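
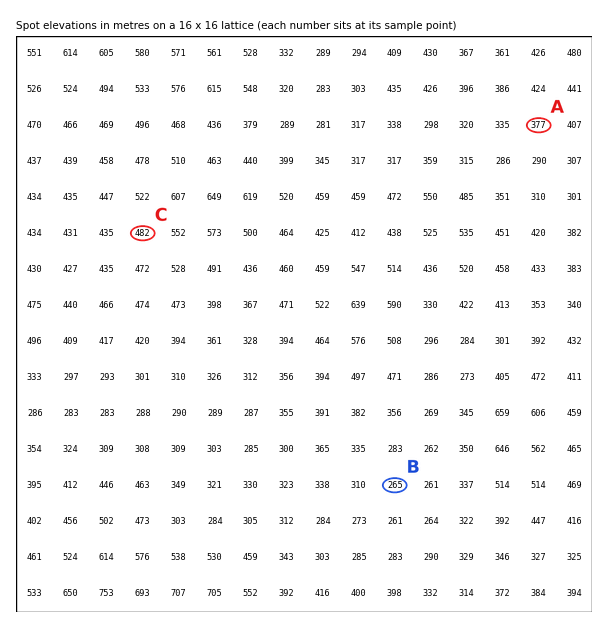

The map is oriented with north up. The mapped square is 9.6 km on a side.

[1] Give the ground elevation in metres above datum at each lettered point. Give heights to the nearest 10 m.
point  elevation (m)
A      380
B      260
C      480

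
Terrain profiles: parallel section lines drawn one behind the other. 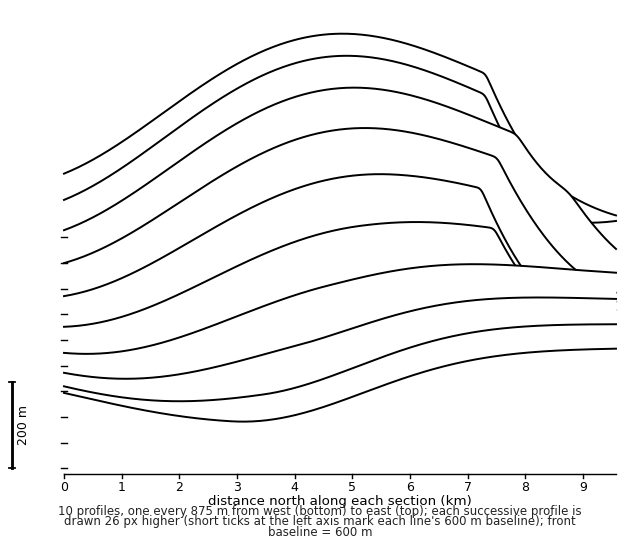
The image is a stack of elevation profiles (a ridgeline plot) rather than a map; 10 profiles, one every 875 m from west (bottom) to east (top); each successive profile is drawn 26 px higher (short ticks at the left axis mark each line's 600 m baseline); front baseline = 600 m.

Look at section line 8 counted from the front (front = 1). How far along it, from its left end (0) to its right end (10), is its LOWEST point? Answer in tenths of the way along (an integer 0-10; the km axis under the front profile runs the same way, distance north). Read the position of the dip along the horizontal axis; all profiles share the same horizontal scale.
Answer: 10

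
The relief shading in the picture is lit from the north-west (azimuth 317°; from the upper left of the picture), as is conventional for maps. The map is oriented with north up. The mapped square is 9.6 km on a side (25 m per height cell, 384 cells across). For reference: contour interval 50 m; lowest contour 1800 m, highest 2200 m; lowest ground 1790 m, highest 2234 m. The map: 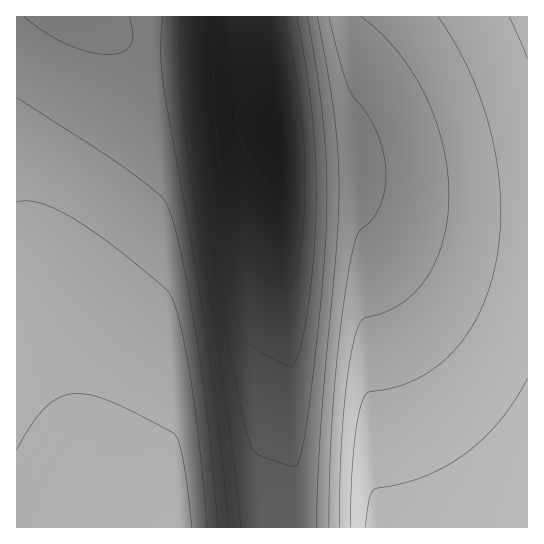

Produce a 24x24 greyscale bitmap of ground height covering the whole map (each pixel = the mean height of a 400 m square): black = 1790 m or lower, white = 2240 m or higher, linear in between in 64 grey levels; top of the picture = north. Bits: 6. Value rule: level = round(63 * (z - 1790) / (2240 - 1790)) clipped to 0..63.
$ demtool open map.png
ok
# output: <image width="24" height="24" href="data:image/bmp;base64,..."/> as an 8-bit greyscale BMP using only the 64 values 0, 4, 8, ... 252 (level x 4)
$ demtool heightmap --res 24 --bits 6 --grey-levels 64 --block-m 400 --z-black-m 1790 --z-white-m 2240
<image width="24" height="24" href="data:image/bmp;base64,Qk12BgAAAAAAADYEAAAoAAAAGAAAABgAAAABAAgAAAAAAEACAAATCwAAEwsAAAABAAAAAAAAAAAAAAEBAQACAgIAAwMDAAQEBAAFBQUABgYGAAcHBwAICAgACQkJAAoKCgALCwsADAwMAA0NDQAODg4ADw8PABAQEAAREREAEhISABMTEwAUFBQAFRUVABYWFgAXFxcAGBgYABkZGQAaGhoAGxsbABwcHAAdHR0AHh4eAB8fHwAgICAAISEhACIiIgAjIyMAJCQkACUlJQAmJiYAJycnACgoKAApKSkAKioqACsrKwAsLCwALS0tAC4uLgAvLy8AMDAwADExMQAyMjIAMzMzADQ0NAA1NTUANjY2ADc3NwA4ODgAOTk5ADo6OgA7OzsAPDw8AD09PQA+Pj4APz8/AEBAQABBQUEAQkJCAENDQwBEREQARUVFAEZGRgBHR0cASEhIAElJSQBKSkoAS0tLAExMTABNTU0ATk5OAE9PTwBQUFAAUVFRAFJSUgBTU1MAVFRUAFVVVQBWVlYAV1dXAFhYWABZWVkAWlpaAFtbWwBcXFwAXV1dAF5eXgBfX18AYGBgAGFhYQBiYmIAY2NjAGRkZABlZWUAZmZmAGdnZwBoaGgAaWlpAGpqagBra2sAbGxsAG1tbQBubm4Ab29vAHBwcABxcXEAcnJyAHNzcwB0dHQAdXV1AHZ2dgB3d3cAeHh4AHl5eQB6enoAe3t7AHx8fAB9fX0Afn5+AH9/fwCAgIAAgYGBAIKCggCDg4MAhISEAIWFhQCGhoYAh4eHAIiIiACJiYkAioqKAIuLiwCMjIwAjY2NAI6OjgCPj48AkJCQAJGRkQCSkpIAk5OTAJSUlACVlZUAlpaWAJeXlwCYmJgAmZmZAJqamgCbm5sAnJycAJ2dnQCenp4An5+fAKCgoAChoaEAoqKiAKOjowCkpKQApaWlAKampgCnp6cAqKioAKmpqQCqqqoAq6urAKysrACtra0Arq6uAK+vrwCwsLAAsbGxALKysgCzs7MAtLS0ALW1tQC2trYAt7e3ALi4uAC5ubkAurq6ALu7uwC8vLwAvb29AL6+vgC/v78AwMDAAMHBwQDCwsIAw8PDAMTExADFxcUAxsbGAMfHxwDIyMgAycnJAMrKygDLy8sAzMzMAM3NzQDOzs4Az8/PANDQ0ADR0dEA0tLSANPT0wDU1NQA1dXVANbW1gDX19cA2NjYANnZ2QDa2toA29vbANzc3ADd3d0A3t7eAN/f3wDg4OAA4eHhAOLi4gDj4+MA5OTkAOXl5QDm5uYA5+fnAOjo6ADp6ekA6urqAOvr6wDs7OwA7e3tAO7u7gDv7+8A8PDwAPHx8QDy8vIA8/PzAPT09AD19fUA9vb2APf39wD4+PgA+fn5APr6+gD7+/sA/Pz8AP39/QD+/v4A////AOjo6Ozs7Ozs3Kh4ZGRoiMDk7Ozs8PD0+Ojo6Ojs7Ozs2KR0YGBkiMDk6Ojs7PDw9Ojo6Ojo6Ojo1KBwXFxgiLzg5OTk6Ozw8Ojo6Ojo6Ojo0JhoWFhchLzY3ODg5Ojs8OTo6Ojo6OjkyJRkVFRYhLjU2Njc4OTo7OTk6Ojo5OTgxIxcUExUgLTQ0NTU2Nzk6OTk5OTk5ODcvIRYSEhQfKzIyMzQ1Njg5ODk5OTk4NzYuHxQREBIdKjAxMTI0NTc4ODg4ODg3NzUsHRIPDhEcKS4vLzEyNDY3Nzg4ODc2NTMpGxANDA8bJywtLi8xMzU3Nzc3NzY1NDInGA4LCg4ZJSorLC4vMjQ2NjY2NjU0MzAlFgwJCAwYJCgpKiwuMTM1NTU1NDQyMS4iEwoHBgsXIycoKSstMDI1NDQ0MzIxLywgEQgFBAoWIiUmKCotLzI1MzMzMjAvLiodDgYEAwkWISQlJyosLzI1MjIxMC8tLCgbDAQCAggVICMlJyksLzI1MTAvLi0sKiYZCgMBAQgVICMlJyksLzI1Ly8tLCsqKSQXCQIBAQgWICMlJyotMDI1Li0sKikoJyIVCAIBAQkXISQmKCotMDM2LCsqKSgnJiEUBwEBAgoYIiUmKSsuMTQ2KikoJyYmJSATBgIBAwwaIyYoKi0vMjU3KCcmJSUlJR8SBgICBA4cJScpKy4xMzY4JyUlJCQlJR8SBwMDBhAeJykrLS8yNDc5JSQjIyQkJR8SCAUFCBMhKSstLzEzNjg6A=="/>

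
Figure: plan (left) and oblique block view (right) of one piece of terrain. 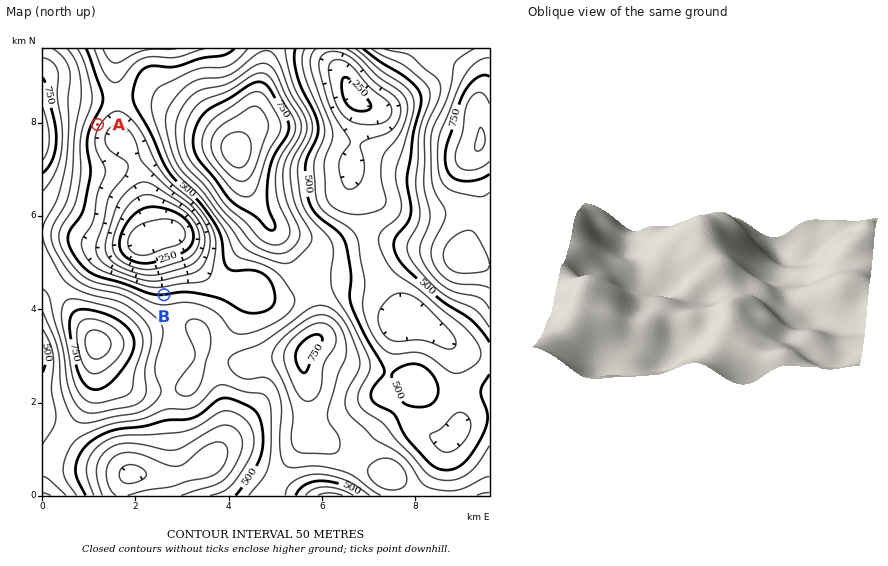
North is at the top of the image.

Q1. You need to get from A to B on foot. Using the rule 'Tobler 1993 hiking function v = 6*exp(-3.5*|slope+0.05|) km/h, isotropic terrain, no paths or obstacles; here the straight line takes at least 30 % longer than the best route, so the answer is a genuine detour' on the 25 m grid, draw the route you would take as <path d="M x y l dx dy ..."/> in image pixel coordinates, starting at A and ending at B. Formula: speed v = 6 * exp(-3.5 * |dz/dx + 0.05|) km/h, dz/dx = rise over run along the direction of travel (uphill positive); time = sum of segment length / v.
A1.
<path d="M97 124l-4 10 0 18 6 12 0 88 3 7 11 10 51 26"/>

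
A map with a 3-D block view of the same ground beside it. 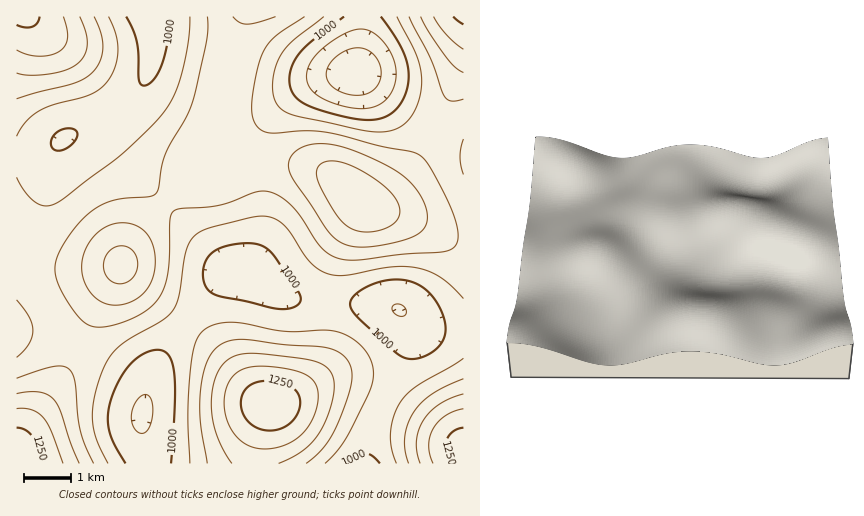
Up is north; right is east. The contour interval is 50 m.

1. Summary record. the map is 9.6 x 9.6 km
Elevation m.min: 860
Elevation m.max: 1290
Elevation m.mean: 1080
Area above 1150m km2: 17.2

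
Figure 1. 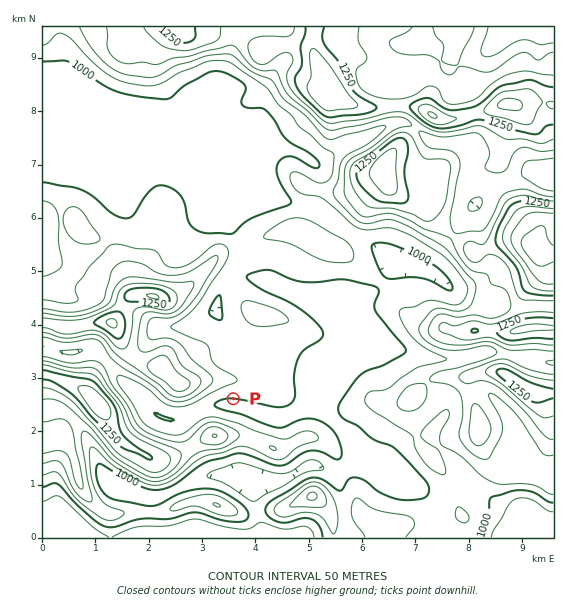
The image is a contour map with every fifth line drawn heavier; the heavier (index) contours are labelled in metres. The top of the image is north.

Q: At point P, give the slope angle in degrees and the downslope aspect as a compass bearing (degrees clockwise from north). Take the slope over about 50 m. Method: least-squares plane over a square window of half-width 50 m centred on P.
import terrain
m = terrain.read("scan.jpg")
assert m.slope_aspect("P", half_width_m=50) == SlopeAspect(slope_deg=7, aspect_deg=184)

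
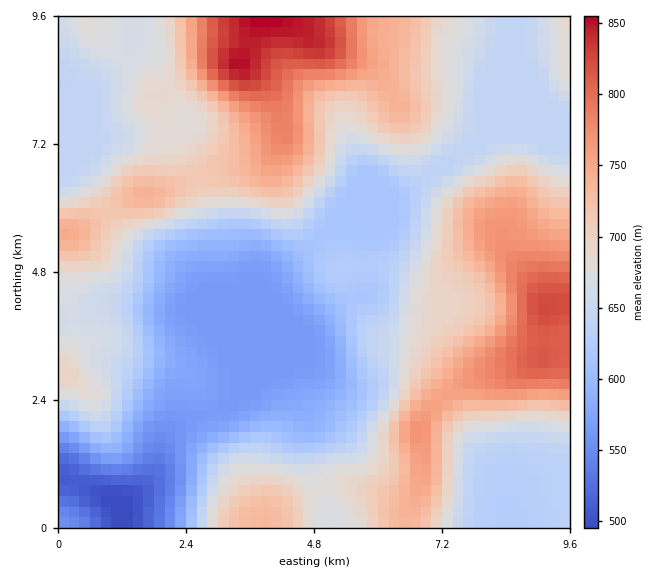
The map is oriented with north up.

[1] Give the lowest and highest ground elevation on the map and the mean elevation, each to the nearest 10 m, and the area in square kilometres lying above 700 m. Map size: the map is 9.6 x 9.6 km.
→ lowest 500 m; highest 860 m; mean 670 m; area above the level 29.4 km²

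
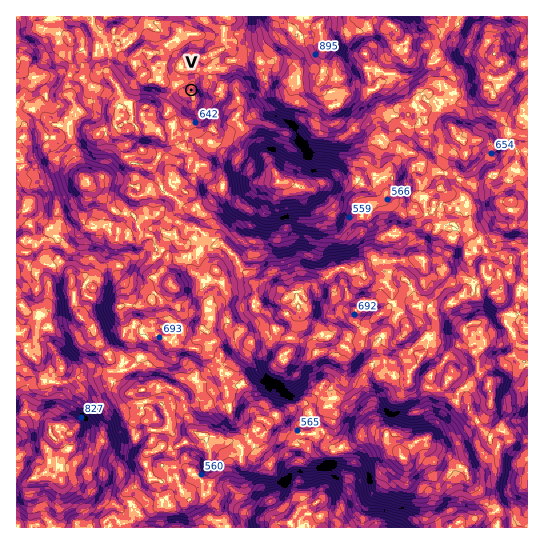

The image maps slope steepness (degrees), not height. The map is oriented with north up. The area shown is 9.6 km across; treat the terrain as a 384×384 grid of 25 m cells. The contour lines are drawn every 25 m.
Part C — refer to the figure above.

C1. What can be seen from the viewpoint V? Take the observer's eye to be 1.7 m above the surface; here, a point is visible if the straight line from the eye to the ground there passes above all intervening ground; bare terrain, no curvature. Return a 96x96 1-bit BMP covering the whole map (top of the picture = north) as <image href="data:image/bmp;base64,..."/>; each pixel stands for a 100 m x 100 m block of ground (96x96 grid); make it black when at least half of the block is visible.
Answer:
<image width="96" height="96" href="data:image/bmp;base64,Qk2+BAAAAAAAAD4AAAAoAAAAYAAAAGAAAAABAAEAAAAAAIAEAAATCwAAEwsAAAIAAAAAAAAA////AAAAAAAAAAAAAAAAAAAAAAAAAAAAAAAAAAAAAAAAAAAAAAAAAAAAAAAAAAAAAAAAAAAAAAAAAAAAAAAAAAAAAAAAAAAAAAAAAAAAAAAAAAAAAAAAAAAAAAAAAAAAAAAAAAAAAAAAAAAAAAAAAAAAAAAAAAAAAAAAAAAAAAAAAAAAAAAAAAAAAAAAAAAAAAAAAAAAAAAAAAAAAAAAAAAAAAAAAAAAAAAAAAAAAAAAAAAAAAAAAAAAAAAAAAAAAAAAAAAAAAAAAAAAAAAAAAAAAAAAAAAAAAAAAAAAAAAAAAAAAAAAAAAAAAAAAAAAAAAAAAAAAAAAAAAAAAAAAAAAAAAAAAAAAAAAAAAAAAAAAAAAAAAAAAAAAAAAAAAAAAAAAAAAAAAAAAAAAAAAAAAAAAAAAAAAAAAAAAAAAAAAAAAAAAAAAAAAAAAAAAAAAAAAAAAAAAAAAAAAAAAAAAAAAAAAAAAAAAAAAAAAAAAAAAAAAAAAAAAAAAAAAAAAAAAAAAAAAAAAAAAAAAAAAAAAAAAAAAAAAAAAAAAAAAAAAAAAAAAAAAAAAAAAAAAAAAAAAAAAAAAAAAAAAAAAAAAAAAAAAAAAAAAAAAAAAAAAAAAAAAAAAAAAAAAAAAAAAAAAAAAAAAAAAAAAAAAAAAAAAAAAAAAAAAAAAAAAAAAAAAAAAAAAAAAAAAAAAAAAAAAAAAAAAAAAAAAAAAAAAAAAAAAAAAAAAAAAAAAAAAAAAAAAAAAAAAAAAAAAAAAAAAAAAAAAACAAAAAAAAAAAAAAAGgAAAAAAAAAAAAQAPgAAAAAAAAAAAAgAAgAAAAAAAAAAAB4AAgAAAAAAAAAAAA4QAAAAAAAAAAAAAA5AAAAAAAAAAAAAAA5YAAAAAAAAAAAAAA44AAAAAAAAAAAAAA94AAAAAAAAAAAAAAf6AAAAAAAAAAAAAAf6AAAAAAAAAAAAAA5IAAAAAAAAAAAAAB4AAAAAAAAAAAAAABoAAAAAAAAAAAAAAB8AAAAAAAAAAAAAAD/AAAAAwAAAAAAAADzAAAABwAAAAAAAAAAAAAAD4AAAAAAAAAAAAAADwAAAAAAAAAAAAAAHgAAAAAAAAAAAAAAHAAAAAAAAAAAAAAAGAAAAAAAAAAAAAAAEAAAAAAAAAAAAAAAMAAAAAABAAAAAAAAMAAAAAADAAAAAAAAMAAAAAAHAAAAAAAAOAAAAAAPQAAAAAAAfgAAAAA/4AAAAAAATwAAAAD/YAAAAAAAHwAAAAPn4AAAAAAAH4AAAAfgwAAAAAAAP4AAAAfhgAAAAAAAP8AAAA/zAAAAAAAAP4AYgB/zgAAAAAAAPAAfwD/jgAAAAAAAMAAfB//jgAAAAAAAIAAfP//zgAAAAAAAIAIPP//zwAAAAAAAIAL/z///wAAAAAAANAB//3//wAAAAAAAPAAf/3//wAAAAAAAOAAP////gAAAAAAAOAAH///7gAAAAAAAOAAD+f/xgAAAAAAAMAAAAX/hgAAAAAAAAAAAAD/gAAAAAAAAAAAAAH/4AAAAAAA="/>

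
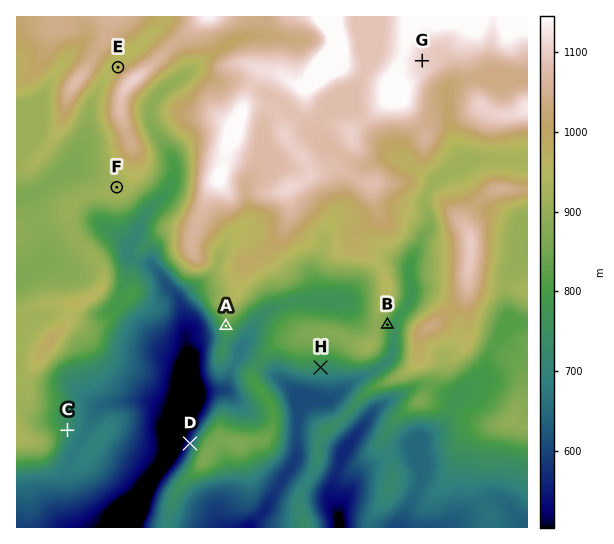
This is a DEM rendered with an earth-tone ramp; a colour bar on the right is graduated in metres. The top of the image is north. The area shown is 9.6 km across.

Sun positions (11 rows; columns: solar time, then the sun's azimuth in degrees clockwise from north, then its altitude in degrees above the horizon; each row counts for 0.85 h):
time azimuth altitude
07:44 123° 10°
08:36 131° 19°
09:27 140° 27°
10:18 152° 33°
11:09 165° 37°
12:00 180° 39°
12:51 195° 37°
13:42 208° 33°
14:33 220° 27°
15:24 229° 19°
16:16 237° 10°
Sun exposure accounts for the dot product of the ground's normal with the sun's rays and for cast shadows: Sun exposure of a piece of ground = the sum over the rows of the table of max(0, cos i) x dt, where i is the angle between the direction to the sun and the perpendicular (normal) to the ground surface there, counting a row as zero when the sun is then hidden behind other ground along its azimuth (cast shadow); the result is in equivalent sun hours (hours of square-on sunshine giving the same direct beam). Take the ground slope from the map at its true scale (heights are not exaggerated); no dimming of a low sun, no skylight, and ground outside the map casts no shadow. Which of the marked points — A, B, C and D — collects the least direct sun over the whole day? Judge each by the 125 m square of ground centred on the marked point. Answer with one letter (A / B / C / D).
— D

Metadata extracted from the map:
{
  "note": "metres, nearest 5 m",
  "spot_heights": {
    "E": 960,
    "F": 915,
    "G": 1105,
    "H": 735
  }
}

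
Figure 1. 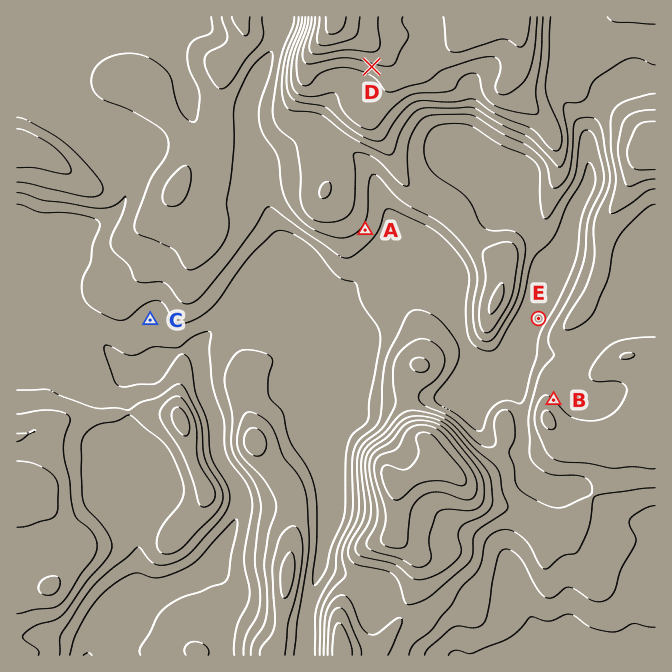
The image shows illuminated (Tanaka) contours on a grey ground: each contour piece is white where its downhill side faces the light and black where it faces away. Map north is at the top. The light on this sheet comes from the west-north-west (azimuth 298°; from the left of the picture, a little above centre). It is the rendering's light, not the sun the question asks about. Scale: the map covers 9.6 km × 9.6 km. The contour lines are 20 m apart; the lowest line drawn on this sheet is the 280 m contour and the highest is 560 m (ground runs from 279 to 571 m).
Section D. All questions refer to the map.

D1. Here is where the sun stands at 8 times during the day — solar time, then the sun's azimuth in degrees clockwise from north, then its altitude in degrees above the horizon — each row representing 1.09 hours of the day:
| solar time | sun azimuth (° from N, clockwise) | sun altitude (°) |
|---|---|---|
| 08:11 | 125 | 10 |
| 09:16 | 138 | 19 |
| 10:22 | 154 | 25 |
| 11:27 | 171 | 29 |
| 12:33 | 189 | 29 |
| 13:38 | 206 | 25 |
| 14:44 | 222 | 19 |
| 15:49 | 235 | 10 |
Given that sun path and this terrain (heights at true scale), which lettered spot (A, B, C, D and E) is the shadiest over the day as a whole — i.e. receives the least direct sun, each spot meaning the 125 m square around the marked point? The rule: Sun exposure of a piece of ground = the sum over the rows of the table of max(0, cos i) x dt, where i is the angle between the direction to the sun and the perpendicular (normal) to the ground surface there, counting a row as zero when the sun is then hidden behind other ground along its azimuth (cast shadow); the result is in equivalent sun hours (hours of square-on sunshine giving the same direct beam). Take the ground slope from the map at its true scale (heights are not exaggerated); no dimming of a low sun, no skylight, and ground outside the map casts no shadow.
B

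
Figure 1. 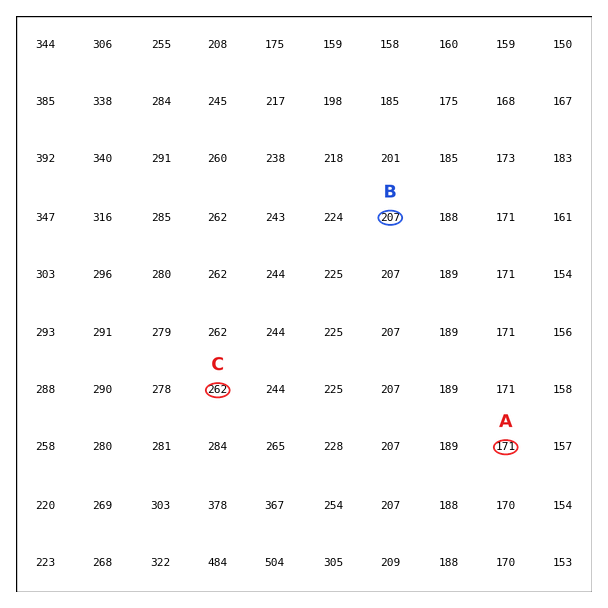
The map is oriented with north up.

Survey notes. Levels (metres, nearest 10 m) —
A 170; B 210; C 260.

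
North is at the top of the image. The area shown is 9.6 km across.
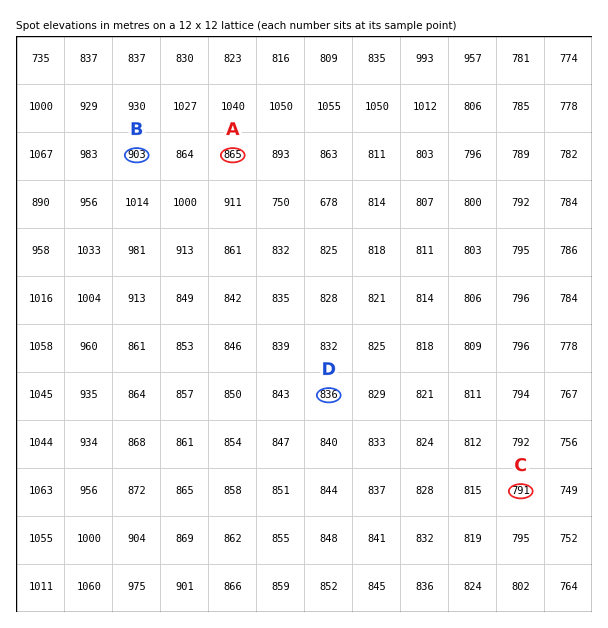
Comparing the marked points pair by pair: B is above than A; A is above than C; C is below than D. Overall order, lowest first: C D A B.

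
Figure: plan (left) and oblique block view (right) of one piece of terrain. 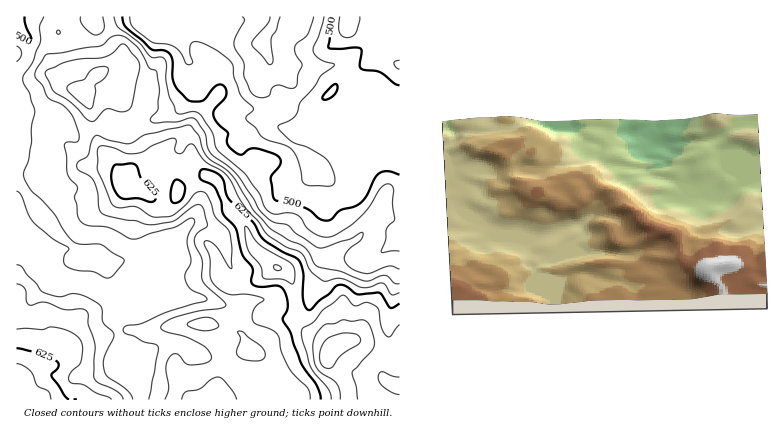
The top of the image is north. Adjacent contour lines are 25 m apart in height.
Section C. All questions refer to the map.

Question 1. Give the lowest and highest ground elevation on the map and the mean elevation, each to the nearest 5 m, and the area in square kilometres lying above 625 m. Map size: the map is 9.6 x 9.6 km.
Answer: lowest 420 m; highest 725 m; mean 555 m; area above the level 10.9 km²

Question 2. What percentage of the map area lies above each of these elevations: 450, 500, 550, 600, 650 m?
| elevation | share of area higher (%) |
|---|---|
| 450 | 97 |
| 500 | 78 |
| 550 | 49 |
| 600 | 23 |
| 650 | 7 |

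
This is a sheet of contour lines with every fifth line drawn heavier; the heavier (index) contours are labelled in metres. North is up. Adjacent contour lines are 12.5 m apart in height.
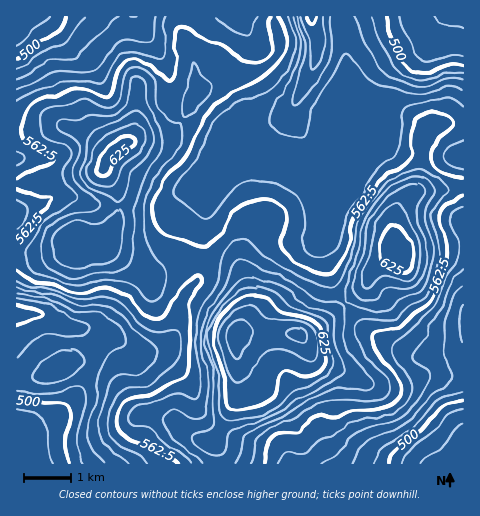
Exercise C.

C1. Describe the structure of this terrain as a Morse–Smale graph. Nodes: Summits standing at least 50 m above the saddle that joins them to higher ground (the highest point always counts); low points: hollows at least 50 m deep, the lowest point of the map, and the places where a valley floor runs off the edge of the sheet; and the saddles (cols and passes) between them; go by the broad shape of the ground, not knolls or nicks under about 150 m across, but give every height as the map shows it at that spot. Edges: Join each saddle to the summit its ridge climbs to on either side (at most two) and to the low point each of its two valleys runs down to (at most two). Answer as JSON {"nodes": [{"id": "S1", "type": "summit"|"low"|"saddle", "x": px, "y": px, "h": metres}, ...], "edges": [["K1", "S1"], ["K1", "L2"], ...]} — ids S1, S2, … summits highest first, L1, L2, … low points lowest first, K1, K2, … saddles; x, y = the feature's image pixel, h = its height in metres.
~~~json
{"nodes": [
{"id": "S1", "type": "summit", "x": 237, "y": 334, "h": 654},
{"id": "S2", "type": "summit", "x": 113, "y": 151, "h": 629},
{"id": "L1", "type": "low", "x": 463, "y": 440, "h": 470},
{"id": "L2", "type": "low", "x": 455, "y": 17, "h": 473},
{"id": "L3", "type": "low", "x": 18, "y": 17, "h": 477},
{"id": "L4", "type": "low", "x": 17, "y": 463, "h": 478},
{"id": "K1", "type": "saddle", "x": 201, "y": 259, "h": 565},
{"id": "K2", "type": "saddle", "x": 274, "y": 17, "h": 563}],
"edges": [["K1", "S1"], ["K1", "S2"], ["K1", "L2"], ["K1", "L4"], ["K2", "S1"], ["K2", "L2"], ["K2", "L3"]]}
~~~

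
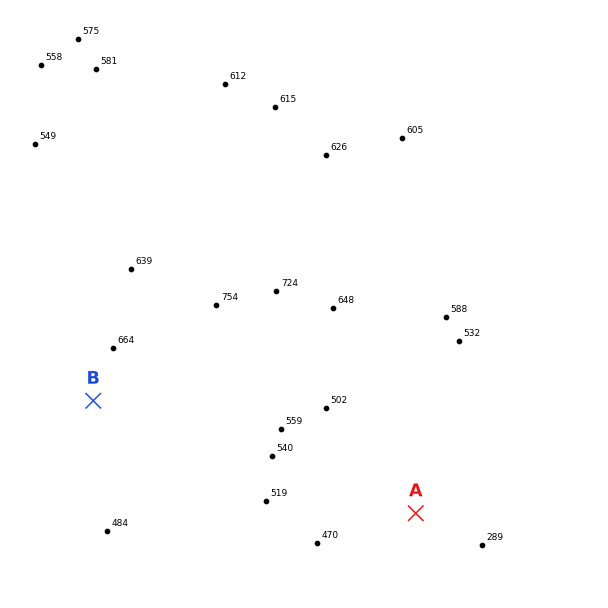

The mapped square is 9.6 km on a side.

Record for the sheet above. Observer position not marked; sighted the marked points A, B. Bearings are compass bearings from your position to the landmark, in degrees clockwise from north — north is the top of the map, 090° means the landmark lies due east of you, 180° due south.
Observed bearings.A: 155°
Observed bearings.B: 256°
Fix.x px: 335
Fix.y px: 340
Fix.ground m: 620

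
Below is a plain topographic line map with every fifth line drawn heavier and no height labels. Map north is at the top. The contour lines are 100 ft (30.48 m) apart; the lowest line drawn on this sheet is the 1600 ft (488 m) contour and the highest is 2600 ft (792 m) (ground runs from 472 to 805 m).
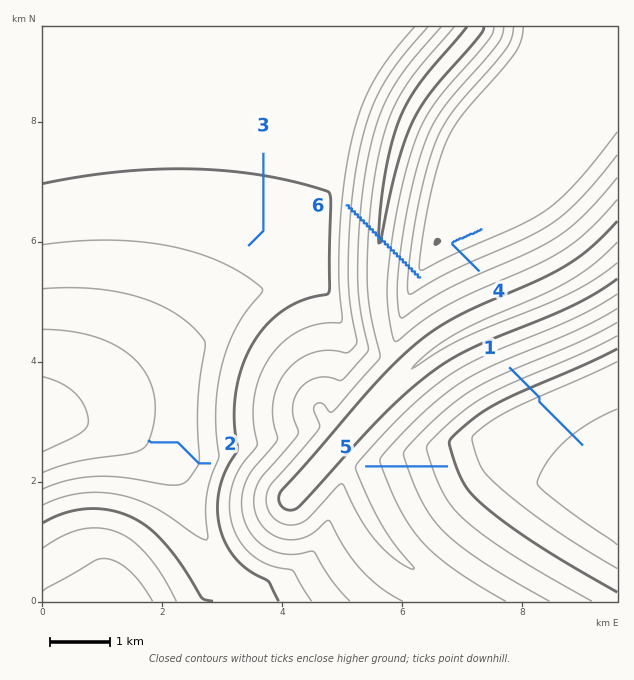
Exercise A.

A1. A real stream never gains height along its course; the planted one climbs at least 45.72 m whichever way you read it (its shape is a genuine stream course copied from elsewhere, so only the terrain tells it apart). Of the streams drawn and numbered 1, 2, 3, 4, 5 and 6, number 6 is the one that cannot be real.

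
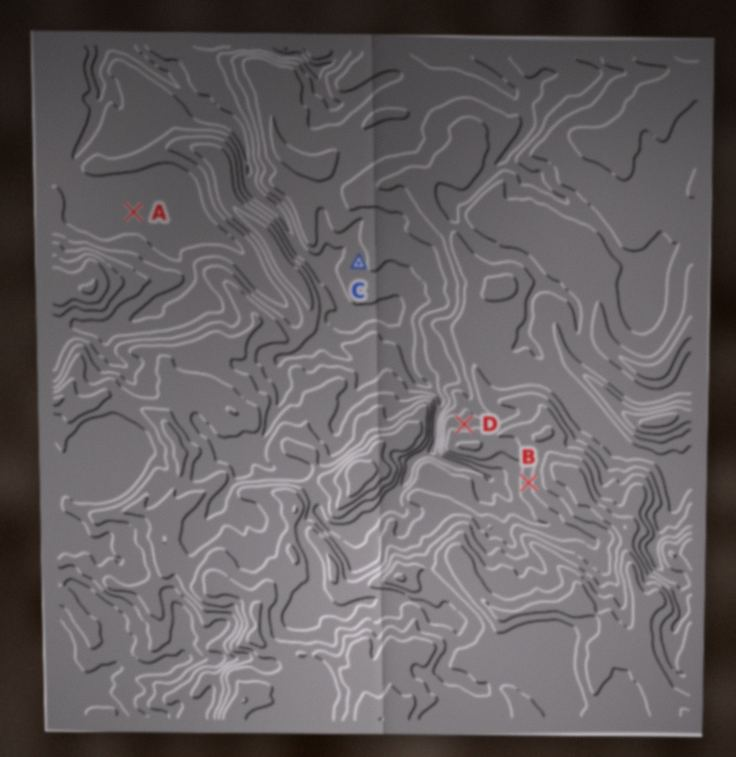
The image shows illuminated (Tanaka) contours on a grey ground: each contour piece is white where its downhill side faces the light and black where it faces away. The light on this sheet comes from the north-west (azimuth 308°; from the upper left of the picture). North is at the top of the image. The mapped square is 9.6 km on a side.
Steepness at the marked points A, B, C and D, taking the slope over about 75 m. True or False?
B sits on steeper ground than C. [True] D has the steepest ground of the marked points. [False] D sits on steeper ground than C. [True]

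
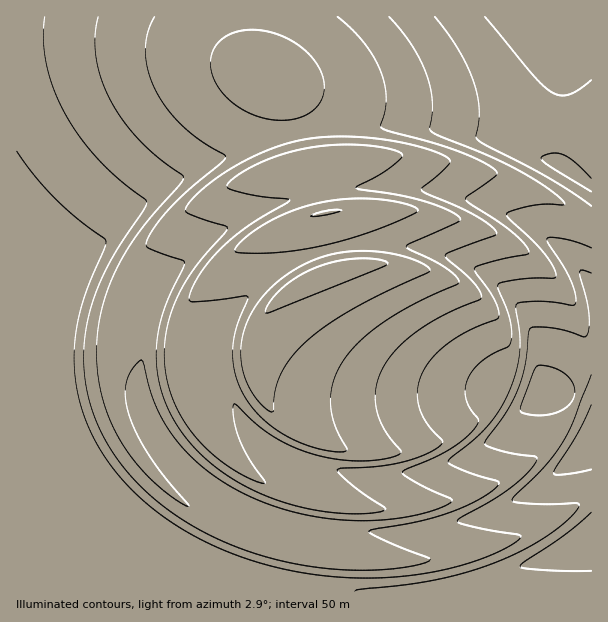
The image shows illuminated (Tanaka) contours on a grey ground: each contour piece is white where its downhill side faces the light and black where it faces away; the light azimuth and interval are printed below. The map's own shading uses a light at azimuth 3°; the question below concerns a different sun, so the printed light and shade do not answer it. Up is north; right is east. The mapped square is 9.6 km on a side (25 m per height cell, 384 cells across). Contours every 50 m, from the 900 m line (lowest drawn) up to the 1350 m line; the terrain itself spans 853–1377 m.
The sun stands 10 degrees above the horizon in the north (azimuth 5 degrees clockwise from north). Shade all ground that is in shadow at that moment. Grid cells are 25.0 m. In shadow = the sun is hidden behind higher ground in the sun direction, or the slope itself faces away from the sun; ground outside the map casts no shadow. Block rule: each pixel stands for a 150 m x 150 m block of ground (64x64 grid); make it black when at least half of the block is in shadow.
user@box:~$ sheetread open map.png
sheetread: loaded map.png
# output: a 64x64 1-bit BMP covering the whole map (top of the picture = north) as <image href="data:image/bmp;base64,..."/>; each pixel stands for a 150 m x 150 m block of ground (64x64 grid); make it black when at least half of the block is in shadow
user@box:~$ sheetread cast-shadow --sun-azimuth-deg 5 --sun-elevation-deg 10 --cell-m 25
<image width="64" height="64" href="data:image/bmp;base64,Qk0+AgAAAAAAAD4AAAAoAAAAQAAAAEAAAAABAAEAAAAAAAACAAATCwAAEwsAAAIAAAAAAAAA////AAAAAAAAAAAf///gAAAAAP////wAAAAD/////wAAAA//gAB/wAAAP/gAAAfwAAB/wB/AAPwAAP4D//4APgAD+B///8APAAfgf///+AMAB8D/wAH+AAAPg/wAAB8AAB4H8AAAB8AAPA/AP/AB4AA4HwH//wBwADAeB///wBgAYDwP8AfgCABgeB+AAPAAAABwPgAAOAAAAGA8AAAMAAAAQHAAAAYAAADAYAAAAgAAAABgAAAAAAAAAEAAAAAAAAAAAAAAAAAAAAAAAAAAAAAAAAAAAAAAAAAAAAAAAAAAAAAAAAAAAAAAAAAAAAAAAAAAAAAAAAAAAAAAAAAAAAAAAAAAAAAAAAAAAAAAAAAAAAAAAAAAAAAAAAAAAAAAAAAAAAAAAAAAAAAAAAAAAAAAAAAAAAAAAAAAAAAAAAAAAAAAAAAAAAAAAAAAAAAAAAAAAAAAAAAAAAAAAAAAAAAAAAAAAAAAAAAAAAAAAAAAAAAAAAAAAAAAAAAAAAAAAAAAAAAAAAAAAAAAAAAAAAAAAAAAAAAAAAAAAAAAAAAAAAAAAAAAAAAAAAAAAAAAAAAAAAAAAAAAAAAAAAAAAAAAAAAAAAAAAAAAAAAAAAAAAAAAAAAAAAAAAAAAAAAAAAAAAAAAAAAAAAAAAAAAAAAAAAAAAAAAAAAAAAAAAAAAAAAAAAAAAA=="/>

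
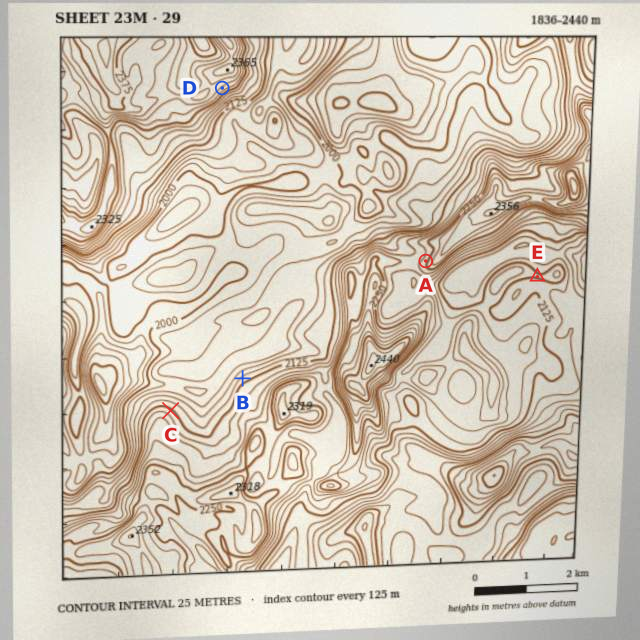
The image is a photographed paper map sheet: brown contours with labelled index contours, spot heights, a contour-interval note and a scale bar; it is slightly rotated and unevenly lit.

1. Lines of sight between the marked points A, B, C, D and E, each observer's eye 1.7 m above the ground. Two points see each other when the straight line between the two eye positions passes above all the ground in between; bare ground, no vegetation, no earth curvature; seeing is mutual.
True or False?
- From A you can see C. False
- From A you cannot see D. False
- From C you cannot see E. True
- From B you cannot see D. False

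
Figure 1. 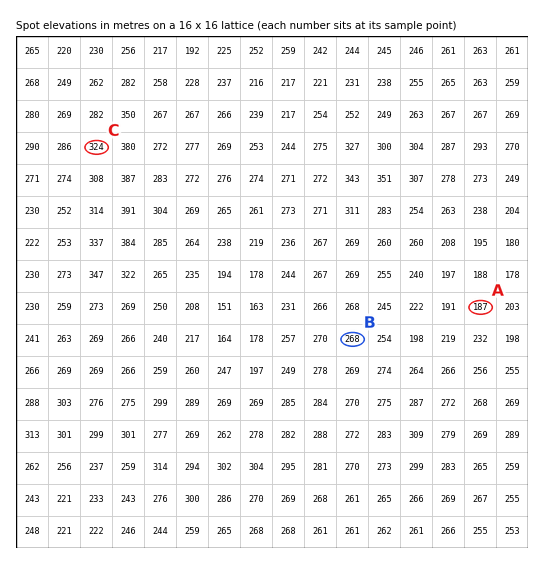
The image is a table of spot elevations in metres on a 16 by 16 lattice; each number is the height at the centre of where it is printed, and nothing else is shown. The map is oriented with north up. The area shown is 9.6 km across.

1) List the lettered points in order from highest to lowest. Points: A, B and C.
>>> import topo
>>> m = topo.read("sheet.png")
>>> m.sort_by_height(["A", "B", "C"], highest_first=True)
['C', 'B', 'A']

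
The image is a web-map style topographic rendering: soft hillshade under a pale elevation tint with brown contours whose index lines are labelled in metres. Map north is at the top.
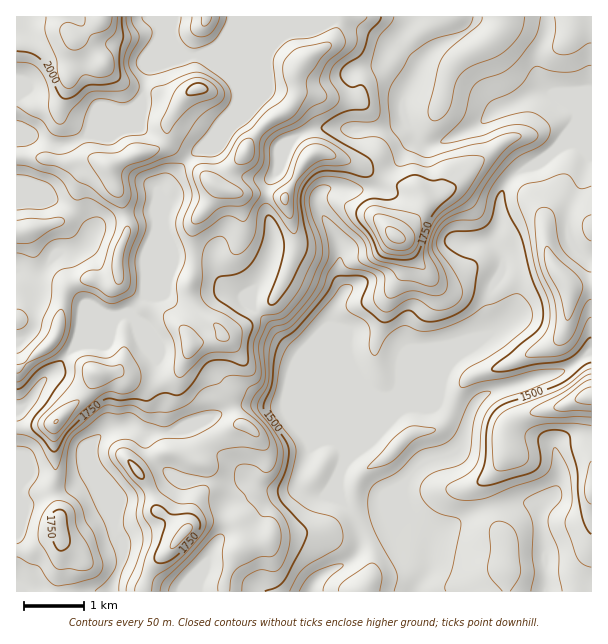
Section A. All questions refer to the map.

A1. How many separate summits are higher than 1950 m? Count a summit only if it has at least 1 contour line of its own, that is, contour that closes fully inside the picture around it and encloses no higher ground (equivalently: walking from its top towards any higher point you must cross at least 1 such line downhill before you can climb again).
4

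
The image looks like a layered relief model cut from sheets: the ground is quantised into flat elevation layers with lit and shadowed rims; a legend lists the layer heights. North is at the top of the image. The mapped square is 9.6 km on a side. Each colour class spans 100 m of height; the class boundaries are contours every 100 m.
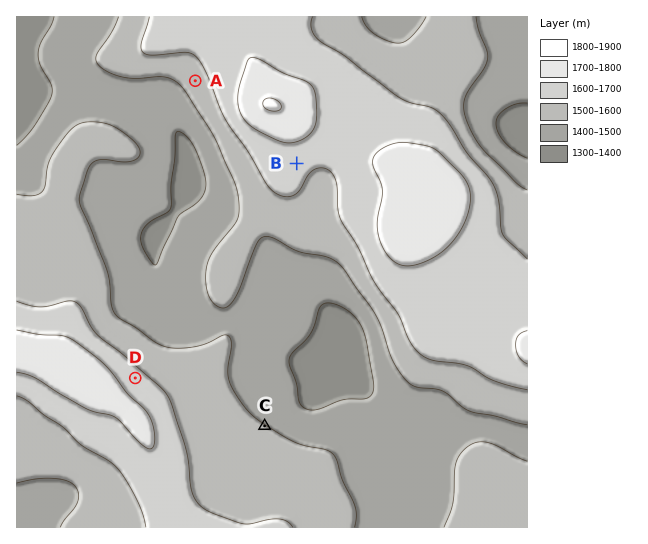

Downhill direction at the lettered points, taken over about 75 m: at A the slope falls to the SW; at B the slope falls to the SE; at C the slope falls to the NE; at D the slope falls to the NE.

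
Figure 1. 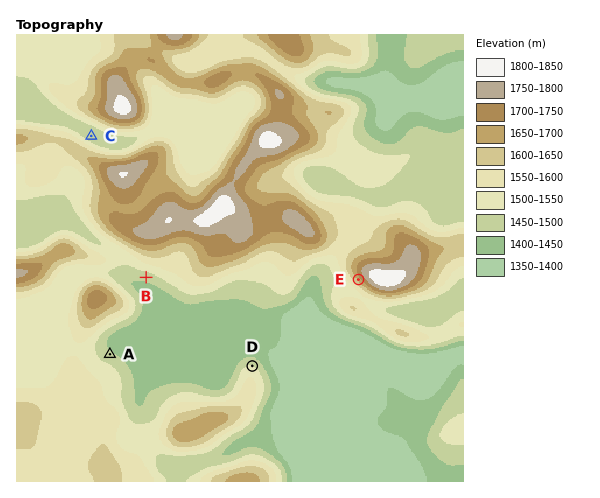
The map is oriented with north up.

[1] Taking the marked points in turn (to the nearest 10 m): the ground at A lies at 1460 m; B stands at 1470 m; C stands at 1470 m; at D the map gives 1500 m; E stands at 1670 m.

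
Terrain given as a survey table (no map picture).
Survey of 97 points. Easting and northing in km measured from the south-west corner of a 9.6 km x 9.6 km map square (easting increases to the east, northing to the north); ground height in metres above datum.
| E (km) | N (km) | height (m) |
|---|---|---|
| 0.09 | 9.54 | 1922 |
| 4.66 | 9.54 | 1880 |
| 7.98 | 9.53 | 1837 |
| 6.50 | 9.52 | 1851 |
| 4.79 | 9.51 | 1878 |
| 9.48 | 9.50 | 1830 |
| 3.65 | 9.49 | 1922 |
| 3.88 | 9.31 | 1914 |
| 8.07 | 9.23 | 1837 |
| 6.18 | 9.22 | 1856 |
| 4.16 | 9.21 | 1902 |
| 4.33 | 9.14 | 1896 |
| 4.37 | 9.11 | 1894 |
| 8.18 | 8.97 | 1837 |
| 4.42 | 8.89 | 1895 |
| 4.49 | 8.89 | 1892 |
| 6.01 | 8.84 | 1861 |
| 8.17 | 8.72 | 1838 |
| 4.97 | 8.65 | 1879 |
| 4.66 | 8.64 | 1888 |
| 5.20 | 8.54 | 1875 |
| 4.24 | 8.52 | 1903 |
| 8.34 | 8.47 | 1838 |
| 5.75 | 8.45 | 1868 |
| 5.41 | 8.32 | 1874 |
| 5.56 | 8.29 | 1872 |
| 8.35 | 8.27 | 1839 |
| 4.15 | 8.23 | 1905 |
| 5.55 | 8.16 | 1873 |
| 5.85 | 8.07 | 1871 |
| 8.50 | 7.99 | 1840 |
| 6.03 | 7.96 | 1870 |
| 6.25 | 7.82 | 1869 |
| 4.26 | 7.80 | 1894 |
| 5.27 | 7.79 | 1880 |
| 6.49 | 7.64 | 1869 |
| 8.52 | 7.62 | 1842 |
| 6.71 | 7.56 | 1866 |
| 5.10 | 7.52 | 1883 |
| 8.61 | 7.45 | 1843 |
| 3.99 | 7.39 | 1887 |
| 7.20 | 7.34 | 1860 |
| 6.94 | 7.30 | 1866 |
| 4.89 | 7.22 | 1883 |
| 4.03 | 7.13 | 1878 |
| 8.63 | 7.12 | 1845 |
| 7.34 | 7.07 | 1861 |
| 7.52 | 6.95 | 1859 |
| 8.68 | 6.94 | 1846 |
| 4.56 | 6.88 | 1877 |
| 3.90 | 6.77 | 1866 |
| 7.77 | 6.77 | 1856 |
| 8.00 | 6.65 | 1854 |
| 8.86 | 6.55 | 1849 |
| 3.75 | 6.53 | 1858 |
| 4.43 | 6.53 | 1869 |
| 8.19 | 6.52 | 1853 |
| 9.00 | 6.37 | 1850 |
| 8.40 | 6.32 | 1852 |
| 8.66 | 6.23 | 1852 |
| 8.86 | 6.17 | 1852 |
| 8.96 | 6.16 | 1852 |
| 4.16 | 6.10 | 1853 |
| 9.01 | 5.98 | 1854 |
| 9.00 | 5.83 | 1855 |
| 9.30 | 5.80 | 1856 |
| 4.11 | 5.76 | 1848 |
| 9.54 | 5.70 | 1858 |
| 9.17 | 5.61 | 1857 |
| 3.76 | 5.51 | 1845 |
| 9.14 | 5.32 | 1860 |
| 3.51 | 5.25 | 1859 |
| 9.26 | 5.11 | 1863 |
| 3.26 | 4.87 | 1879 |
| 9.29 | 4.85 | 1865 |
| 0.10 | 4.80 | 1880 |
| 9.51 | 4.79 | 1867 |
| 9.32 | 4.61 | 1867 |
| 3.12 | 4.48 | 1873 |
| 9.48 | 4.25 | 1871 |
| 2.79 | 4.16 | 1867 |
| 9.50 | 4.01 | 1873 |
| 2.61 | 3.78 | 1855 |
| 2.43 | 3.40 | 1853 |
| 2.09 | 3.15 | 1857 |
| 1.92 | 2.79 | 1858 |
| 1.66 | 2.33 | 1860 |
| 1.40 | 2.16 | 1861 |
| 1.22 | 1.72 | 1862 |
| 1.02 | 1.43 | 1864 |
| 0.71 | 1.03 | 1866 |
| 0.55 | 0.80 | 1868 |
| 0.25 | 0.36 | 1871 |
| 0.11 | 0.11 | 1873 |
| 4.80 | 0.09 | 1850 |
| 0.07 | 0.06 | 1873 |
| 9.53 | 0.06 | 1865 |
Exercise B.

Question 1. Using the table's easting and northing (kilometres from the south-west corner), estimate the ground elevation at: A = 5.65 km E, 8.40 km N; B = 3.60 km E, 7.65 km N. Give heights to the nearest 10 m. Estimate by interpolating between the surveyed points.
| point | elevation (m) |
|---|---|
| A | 1870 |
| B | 1910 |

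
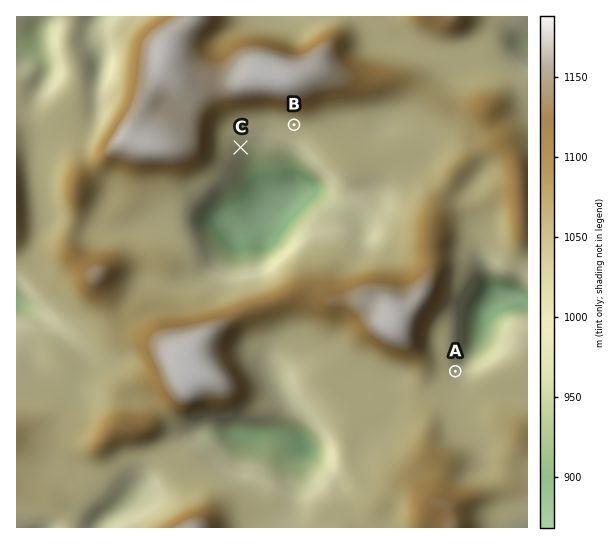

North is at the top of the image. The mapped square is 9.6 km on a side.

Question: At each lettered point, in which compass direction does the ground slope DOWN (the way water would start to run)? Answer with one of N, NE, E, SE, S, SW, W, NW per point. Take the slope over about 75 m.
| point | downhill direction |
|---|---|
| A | NE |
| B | S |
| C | SE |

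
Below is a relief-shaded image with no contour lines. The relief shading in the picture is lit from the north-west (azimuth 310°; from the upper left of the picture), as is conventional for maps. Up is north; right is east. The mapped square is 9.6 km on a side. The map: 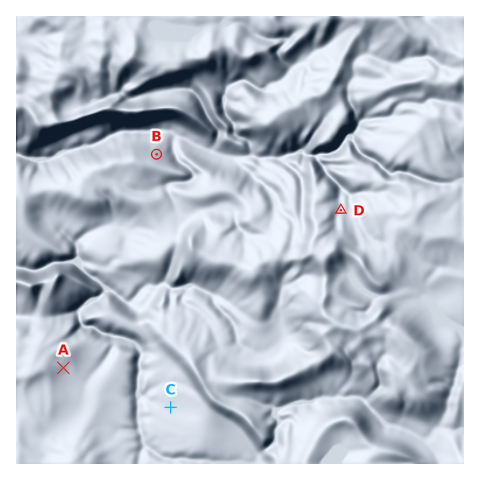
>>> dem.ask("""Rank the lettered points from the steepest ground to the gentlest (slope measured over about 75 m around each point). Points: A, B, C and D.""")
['B', 'D', 'A', 'C']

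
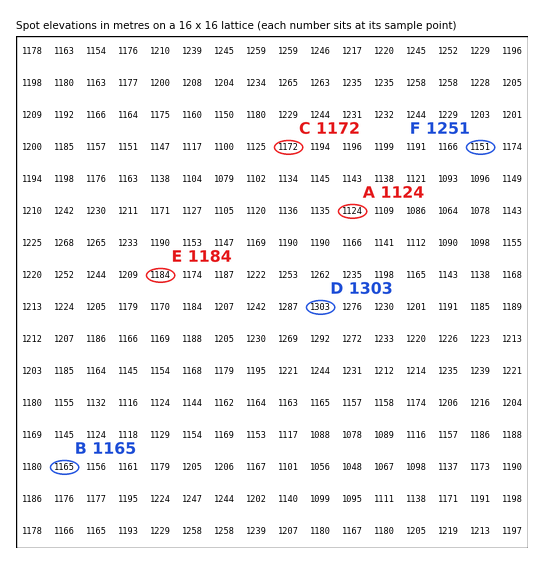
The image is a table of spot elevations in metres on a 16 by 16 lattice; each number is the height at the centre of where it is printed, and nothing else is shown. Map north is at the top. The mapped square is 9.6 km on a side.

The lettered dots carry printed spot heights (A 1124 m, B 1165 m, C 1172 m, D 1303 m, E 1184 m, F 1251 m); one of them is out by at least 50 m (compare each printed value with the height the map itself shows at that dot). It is F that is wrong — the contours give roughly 1151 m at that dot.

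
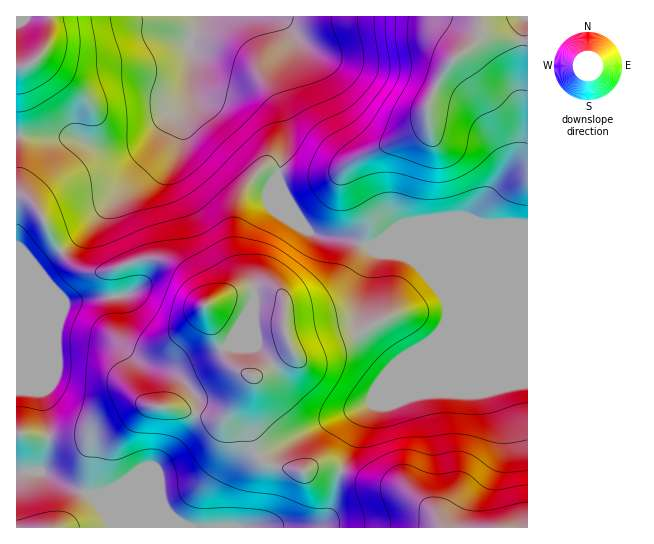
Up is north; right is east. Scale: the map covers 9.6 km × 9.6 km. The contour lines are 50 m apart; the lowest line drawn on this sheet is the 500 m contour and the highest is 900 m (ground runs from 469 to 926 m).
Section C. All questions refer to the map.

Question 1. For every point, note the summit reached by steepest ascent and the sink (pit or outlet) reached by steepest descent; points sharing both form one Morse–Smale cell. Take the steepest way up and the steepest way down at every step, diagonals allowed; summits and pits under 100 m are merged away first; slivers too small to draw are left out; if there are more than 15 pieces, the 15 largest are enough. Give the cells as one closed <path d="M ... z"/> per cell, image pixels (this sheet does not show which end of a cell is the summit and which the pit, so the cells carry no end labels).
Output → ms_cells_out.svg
<path d="M267 16l-68 1-8 22 1 32-3 24-5 11-11 12-17 35-20 24-63 66-34 25-23 10 0 96 11 11 16 9 5 28 0 25-4 18-4 6 27 16 23 8 19 23 2 10 195-1 16-4 9-12 9-40 24-57 9-12 7-16 24-24-13 3-20-20-12-20 2-35 12-39-4-4-16-7-30-3-12-4-14-16-17-31-3-11 7-24 1-21-5-21-13-26-2-9 15-29 1-15-2-5z"/><path d="M527 16l-258 0 10 9 2 5-1 15-15 29 2 9 13 26 5 21-1 21-7 26 8 20 18 28 11 10 9 2 24 2 20 8 15-3 145 0z"/><path d="M527 244l-145 0-13 3 4 4 0 4-4 7-8 28-2 19 1 20 11 16 20 20 8-1 14-11-33 33-7 16-9 12-24 57-7 32-5 14-6 6-7 2-61 3 274-1z"/><path d="M198 16l-181 0-1 119 57 2 34 12 18 0 17-6 43-42 3-6 4-25-1-31 8-18z"/><path d="M187 96l-2 5-39 39-21 9-24-1-28-11-57 0 1 140 22-9 34-25 22-22 61-68 17-35 14-16z"/><path d="M17 375l-1 152 94 1-1-10-19-23-23-8-27-16 4-6 4-18 0-25-4-23-5-8-12-6z"/>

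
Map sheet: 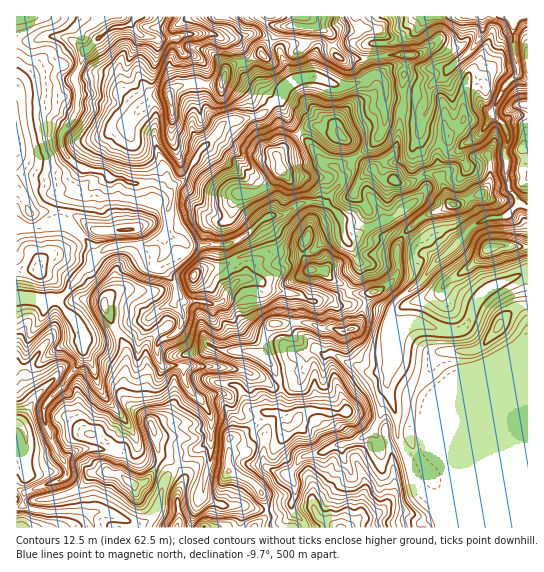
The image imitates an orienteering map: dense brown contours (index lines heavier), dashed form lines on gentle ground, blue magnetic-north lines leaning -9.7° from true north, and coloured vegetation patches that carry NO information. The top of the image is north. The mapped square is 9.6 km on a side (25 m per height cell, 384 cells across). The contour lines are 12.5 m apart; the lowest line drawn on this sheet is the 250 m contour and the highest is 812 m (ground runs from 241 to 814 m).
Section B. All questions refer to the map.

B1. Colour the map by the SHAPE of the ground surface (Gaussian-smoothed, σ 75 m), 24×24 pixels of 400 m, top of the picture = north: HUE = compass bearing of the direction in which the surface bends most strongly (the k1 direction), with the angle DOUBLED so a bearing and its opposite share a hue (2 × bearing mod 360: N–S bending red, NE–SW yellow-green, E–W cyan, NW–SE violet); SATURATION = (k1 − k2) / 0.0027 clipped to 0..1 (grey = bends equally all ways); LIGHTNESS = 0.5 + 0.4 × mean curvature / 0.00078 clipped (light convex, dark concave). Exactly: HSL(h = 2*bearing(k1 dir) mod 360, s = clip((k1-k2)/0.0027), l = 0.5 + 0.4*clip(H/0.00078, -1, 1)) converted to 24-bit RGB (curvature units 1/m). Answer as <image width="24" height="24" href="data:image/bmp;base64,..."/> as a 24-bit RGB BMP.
<image width="24" height="24" href="data:image/bmp;base64,Qk32BgAAAAAAADYAAAAoAAAAGAAAABgAAAABABgAAAAAAMAGAAATCwAAEwsAAAAAAAAAAAAAtUVMkF4xj3NKeVdWgGVXhXRGImBp8vbRGnCjz2HNj0Ckx4JiU4GIlDSDdMCYrZKusouXmGJqYI+cg12LfXt/f39/f39/f39/EohUe37o1KDlfFxkblRiydy2Hklb9fa6DxMkt04oV1E0xO/CPEaUY8eVZ5Z9Wn11rYxtwo+HST1ogGVrfIB/f39/f39/f39/pJG7N8dkFQQv6sTo0ujwcpPU2l2uRrBBOTSa7XzLkN3MrIY5OyUbeMyWmmeSbVB3l7Nova5pVTlsh5WJe3mAf39/f39/f39/nqaEPyWYEXYbf7UzhGs1VidQza1mZo1vRYlOswHZuZx2bUiayK6RKD4SOWAfUJREoGSHpLttc0WDgHOAf35/f39/f39/f39/u9WtHgMwtdSyn7m/gqyxQxRM4PDWe3KYep20BF3Ozp2kcE57vpWjr6DGqGSwd5Y2GF45Y1XCp4d4dHR9f39/f39/f39/f39/4q+dAyBM2MDJfLmcYxpPTte/0ZusjozBfzSNHb9osGhfkI64fpq0tpzGnIvF3eTuZm3KUzhzpJmAcnZ8f39/f39/f39/f39/omB8/ySiDc4QeCmSylN0bJRpOnJi1qRueBFtcuu0csadglBIgY5FbWlEjlpNocuBg0trUEtwoIqIh4Zxd355f39/f39/f39/fKRqbMVsSefzYRJpusKZaKhdJCqapj4VWZsPSj0LaEkYZrBAc7CTYJ6SWMNkfzsvgXFYVmByhG91n4aEgG1mbHtYbnxsf39/RGKw4L9zYlkjJic8tLFUYLV6HEKkZHXb8ND30eH5vbfq1omNaEhHd28+RyQZwro8L41EWV50a4yQjqawfX2+y4zRpJNnXHloVKB91s13ejWFUyxUs+SgW3dPlEqlFUdr1va5aC10RD135Lfo1tLvoKjx0tr54tX24pvqOE1hbHlXcF5Fa39JP19h2rq+Zl2LfnFEY2stkD2jd4TQ1dCyjGSETaVKGgsvk7gAEy8KqK5cJFgpooI2STITJyAMZ10n6nBcGVY2XGW5noyuj6GIRWxtZZxmuIm6f2WllL2lL29RN3Fn2bWnkbjQoHvOUQCZ8vTXWXilPH4+aVxMqiqE23SbhNa0QeDAc2TM+9DqF3NuRma40pW4bXhQQV4yYXhIe3ieq4ygppCpJ1ZRm8ltgz9BZFdGF1FA9L6jqozYwpvXeH+jO0dwgeR41N3wgiq5aDJg3tRygEOdHmM6P4CO9qLYun2EOHg4Yph0lXN7om6IwDuOnL8euL0pNHtIa0dpX0EHXloFBzADrGOITUGR8urZSpMtMhsqWY12lLHXxzxqm3JnGFMxLtS049nyuanwlqleVZWPXXCnhr68hH2vsKjOvXnSNRNS2e7m1KnW2J+rDCcUFkgX0uGmt0WfYTNKe7FTGk0d7WTn8ojkx49cCS4FHzECcI0bgKl+XXRec3tgcHxidIxnemxZmWZkIkN8vHeGuZ+v37nd1n7ajGQmE0UEGlEWxKDXiDyDupBnFUgiJ4Ei2NL08NP40vT3PgBDlIpyd4yIZ5iigFI6Vj4obmY1UXpAZ40VNZuDlKavn01qlR9Y2fLqw9DpPjmyLldr0Z3Yu+HeiW/adqXYR6ZTWlYr/3AmtD/lkZ+MfKaDZhxZpHefi5OqtMa7NhRf6fnSCykpQGdGiTeu3ubt5efSfj6LYCM5SrE9HZxi5o6JJTxDo5dNT3UkbHTf/yvv8WpSnJ+GlXRlJluFuJDBs560ta+REQgw9/nSljKPG0o6LHVcb7tz2ZmRwRWXob3L3OzhRjeBkrIxbkaRkVqMw5CNBS4V/y9/s90MnJqAlHSBJ11pZ4FXrpZ/qIqTGw08/f3OljGLl0EbEk0YFEsUaEwfrsKYqcvX3KW+aFZ2PTyRq4pvRoWNuJN516uGAAMzzfjfno+IfI2HQjSRT35zqLWRd4KVHSG/+dTSal/O99ThSoSqZXJJHUoxaMY9QjEeTkkQtUhTazZ9sr17QJ6GqlGRw3KPAGtTZdxDmYCJmXmFNmiudJa/wqSTe7idDyxWzOejkjF87tmj4W/j0F2rJi/CNFAcVhgjxvjFIHKPK3U6zb9QQmIxIFo+yJyq6MrNABQzeIVZmKB0kVBIHUcthKtybryDCQoq/5wBY6jkT9QteSVO9tfVbxpr0lygT+ShU7o8MiiaQ+L3taTy7r7xdq3KJKeP5eC1KACTm4CuZZKpc4aknXWpJp9AeEMdSiuJ7pVji48K22w1RT/PKOKTwYXdiInYtd/QVU+oe3+6drZ4NFFCeLkyhi0leCYc5dBZCmR1"/>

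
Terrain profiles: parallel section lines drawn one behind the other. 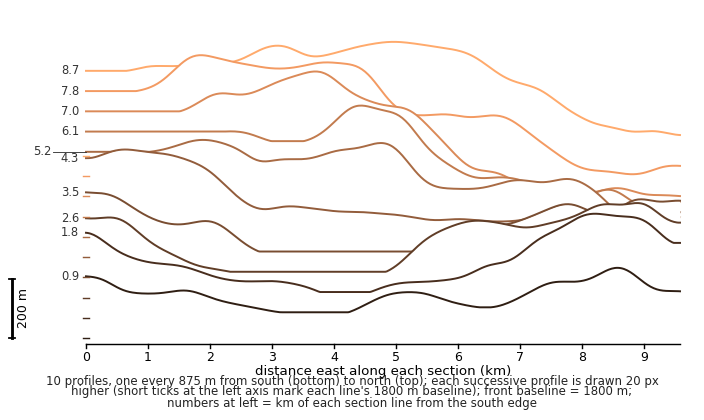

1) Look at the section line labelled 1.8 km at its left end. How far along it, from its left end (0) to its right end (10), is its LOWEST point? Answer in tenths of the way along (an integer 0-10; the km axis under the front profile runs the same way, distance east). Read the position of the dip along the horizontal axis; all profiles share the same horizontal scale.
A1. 4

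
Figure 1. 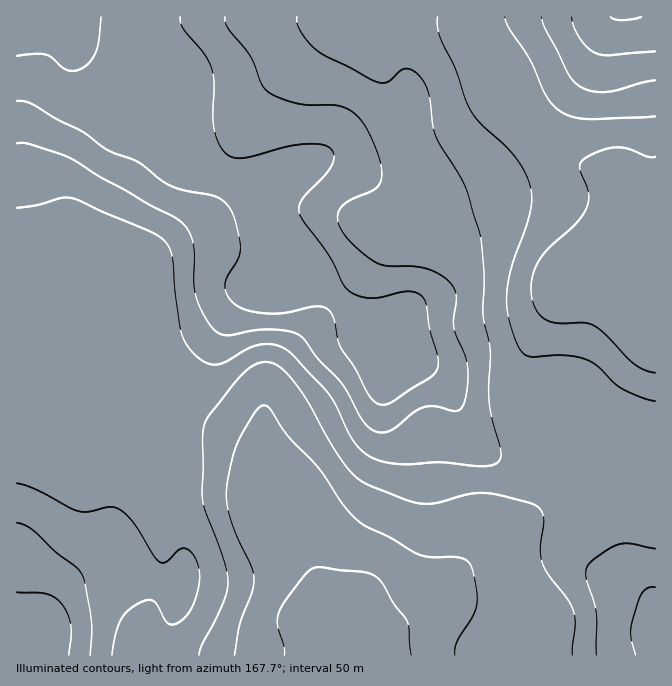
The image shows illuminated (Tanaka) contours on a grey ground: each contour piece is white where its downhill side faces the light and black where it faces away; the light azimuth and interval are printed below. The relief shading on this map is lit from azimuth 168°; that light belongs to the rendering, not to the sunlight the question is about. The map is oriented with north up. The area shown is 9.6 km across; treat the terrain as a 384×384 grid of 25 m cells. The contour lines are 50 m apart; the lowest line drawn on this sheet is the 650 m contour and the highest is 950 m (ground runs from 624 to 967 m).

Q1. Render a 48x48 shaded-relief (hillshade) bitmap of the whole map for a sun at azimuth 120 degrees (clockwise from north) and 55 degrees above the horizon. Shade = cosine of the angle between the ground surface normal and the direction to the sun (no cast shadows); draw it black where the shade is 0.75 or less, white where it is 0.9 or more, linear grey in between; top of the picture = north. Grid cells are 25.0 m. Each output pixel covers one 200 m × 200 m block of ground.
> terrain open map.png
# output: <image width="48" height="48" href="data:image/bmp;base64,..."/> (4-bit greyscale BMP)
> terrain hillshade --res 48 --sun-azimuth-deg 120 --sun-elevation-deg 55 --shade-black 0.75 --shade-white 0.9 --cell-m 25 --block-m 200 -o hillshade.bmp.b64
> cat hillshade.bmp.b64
<image width="48" height="48" href="data:image/bmp;base64,Qk32BAAAAAAAAHYAAAAoAAAAMAAAADAAAAABAAQAAAAAAIAEAAATCwAAEwsAABAAAAAAAAAAAAAAABEREQAiIiIAMzMzAERERABVVVUAZmZmAHd3dwCIiIgAmZmZAKqqqgC7u7sAzMzMAN3d3QDu7u4A////AIis7uuWec3cuqqZh3ZWZTIjV4dlMQAkVnis3tyXaL3ty6qZh3ZWZUIjRnd1MQATVmeb3dyXZ63u3Luod3ZWZlMiNXd2QQATRUV6vMuoZ5zu7cy6h3ZVZ2VDNXd2QgAjRURoq7updove7cy7mHZlZ3dUNWd2QyIzRFVnmZqqhnrN3Lu7mYh2Z4hlRWZlQzNERHZ3eImqhnm8y6qqmIiGZoiGVVVUNERERIh3ZmiZhmm8uoiId3iHZ4mYZVRDNEREVYiHZVeJdnm8uYd3ZWeHd3mZh1QzNFVVZneHZVaId3m8uYd3VFZ3d3iZmGVDNFVWZ2d3ZVZ4eJq8uod2VFZ3d3iZmXZlRFZnd2Z3ZWd3eKvMyod2VEZ3eImZmYh2VVZ4h2ZmZVZ3ebzdyod2Q0V3iJqqqZmHZVZ4iHd2VFZ3eKzdy5dlQzV4iZqqmqqYZUZ4iHd2VEVmaKvNy5dlQzRomZmZmqqYZVZ4iIiHZURVZ5vMy5dlQiNpqoh4mqqHZVZ4iIiIdlVVZ4q8yoZUMhJqu5d4q6mGZmZ3d4iId2ZVZ4msyoZEMQFa3Kh5u7l2Vmdnd4iIh3ZmZ3isy4VDMQBJ3rmazLllVndmZnd3iHd3d3ic3JUzIQA4zsqs3bhlVnh2VWd3eHd3d3ec7aYyIhE3rNy87bllVXiHZXd3d3d3dmac7rYyIzNFi8zM3cllVWeIdnd3d3d3ZlWL7sdCI0RVeby7zcllRFeId3d3d3d2VERq3slkM0VWeby7vMp1RFeIh3d3d3d2QyNHrMuXUzRVebzLvMuGVFeIiHd3d3d2QhI1iau6hUREWLzMzMuoZWeIiHd3d3d2QQAkZ4q7qGVCNpvM3dy5dWeIiHd3d3d2QQAkRFebuYdSI2mrze3JdmeIiHd3d3d2QQATQzV5qphkI0aJvO7ahmeId3d3d3d2QQAjQzRomph2RFZ4m97sl3d3d3d3d3d3UwEkRERnmZh2Zmd4ms7suYiHd4iId3d3ZCI0VVVompiHd3eIib3cuqmId5mYh3d3dlRVVWeJq6mIiIiIiavMu6qYiKqph3d2d3ZmVniau7qYiIiYiau7qqqYd6qph3dmZ4h2ZnmrzLqpmIiIiZqqmZmXd5qpdmdmZ4mHVWiavLuqmIiIiJqpmJmHd5mYdmd2Z4mXVEV5qru6mIeIiJmZiJmHd4iHZmd2VoqYZDNGeaq6mIeIiImZiJmYd4d3Zmd3VoqpdTM0VoqqmIiIiIiIiJqpiHd3dmd3Zoq6hlRDRXmpmIiJiHd3eJqqmXdnh3d2Zoq7l2VURGiZiImamHdlZ5qqqndniId2ZovLqHZlVWeId4mrqHZUVomqqod3mZh2Zoq7qYd2ZWd3Z4m7qHUzRXmqqod3ial2Voq7qYh3ZmdmZ4mrqGUyNGiqqoh3iamGVomqqYiHdmZlZ4mqmGQyM1iaqoh3eamGZ4iZmIiId3ZlZ4mph2QzM0eaqoiHeaqHeImZmIeIh3dmaJqZhlQzMjaJqoiHeaqIiJmZmIeIh3d3eJqYdlQzIiWJmQ=="/>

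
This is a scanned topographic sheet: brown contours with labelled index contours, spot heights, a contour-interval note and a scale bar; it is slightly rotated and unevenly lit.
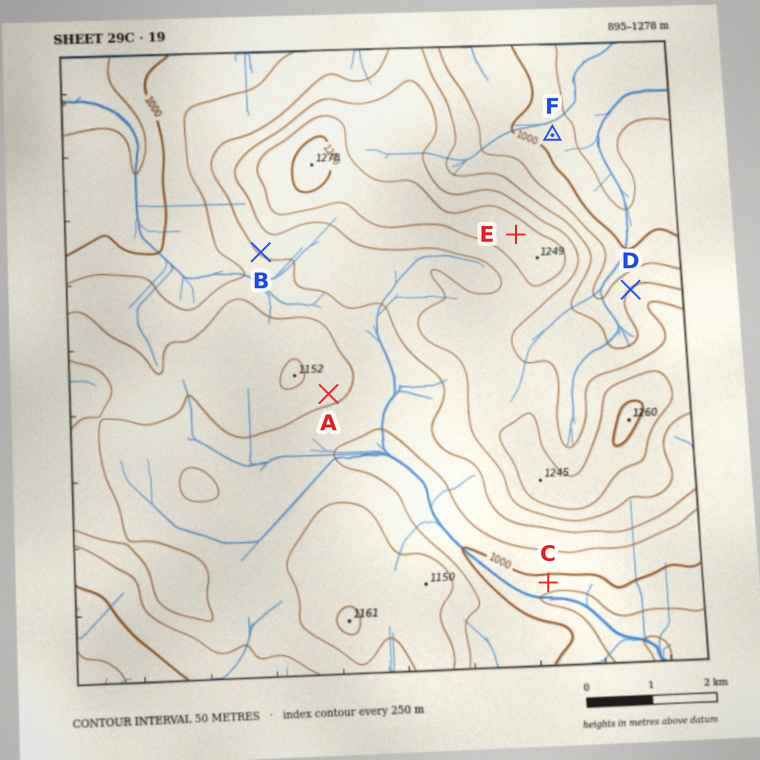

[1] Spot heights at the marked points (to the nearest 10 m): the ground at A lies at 1120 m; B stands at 1110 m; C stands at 980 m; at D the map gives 1100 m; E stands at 1240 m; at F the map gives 970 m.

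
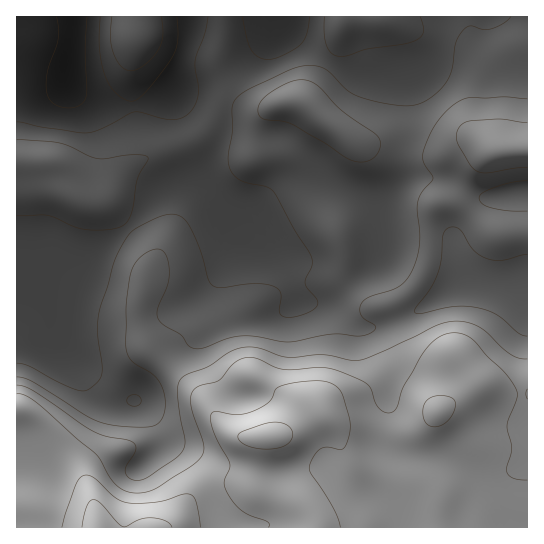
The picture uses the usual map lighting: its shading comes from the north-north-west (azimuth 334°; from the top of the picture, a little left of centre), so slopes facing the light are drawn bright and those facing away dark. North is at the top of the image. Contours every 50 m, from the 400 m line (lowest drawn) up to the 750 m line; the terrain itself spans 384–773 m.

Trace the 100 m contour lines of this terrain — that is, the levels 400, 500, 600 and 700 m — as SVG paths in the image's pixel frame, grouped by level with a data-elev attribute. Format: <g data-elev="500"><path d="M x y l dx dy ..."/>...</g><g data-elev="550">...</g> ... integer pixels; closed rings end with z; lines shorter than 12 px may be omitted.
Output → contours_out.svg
<g data-elev="400"><path d="M87 17l-2 32 1 46-2 6-3 4-12 3-10-2-6-3-4-5-3-8 2-20 10-32 1-9-2-12"/></g><g data-elev="500"><path d="M133 406l-5-3-1-5 4-3 7 0 3 3 0 5-4 3z"/><path d="M17 216l30-1 27 12 13 3 20 0 14-3 6-5 4-7 6-36 11-21-4-3-10 0-36 4-8-3-29-13-44-3"/><path d="M112 17l-2 21 3 15 8 13 5 4 5 1 7-2 8-5 13-15 4-14-2-18"/><path d="M324 17l0 17 3 12 6 8 8 2 8-1 18-6 35-5 13-3 6-4 2-5 0-6-3-9"/><path d="M511 17l-8 6-12 6-8 1-12-4-6 3-9 13-4 27-5 12-13 14-16 9-9 2-14-1-36-8-12-7-21-21-7-2-9-2-12 2-13 5-38 18-13 11-2 6 0 24-4 24 2 14 4 6 5 5 8 3 21 4 8 8 18 34 18 29 0 8-7 16 2 5 10 14 0 5-4 4-18 7-8 0-5-1-3-5 2-18-4-5-8-3-19-1-29 4-8-2-5-7-8-29-11-25-10-9-12-1-13 4-21 12-8 8-9 19-18 57 0 20 4 35-1 7-4 6-10 7-9 0-20-8-28-16-13-3"/></g><g data-elev="600"><path d="M527 359l-9-1-8-4-23-21-9-7-9-3-11-2-9 1-11 3-52 25-28 10-8 0-27-5-36 2-32-10-9 0-9 2-10 4-18 13-22 8-7 5-2 6-1 9 3 23 5 22-1 10-5 6-6 5-26 17-9 3-9-2-4-7 1-5 10-16 0-4-3-4-7-2-20-4-11-4-61-41-9-4-8-2"/><path d="M527 123l-28-4-30 2-9 5-3 5-1 6 2 8 11 18 9 9 11 1 38-6"/></g><g data-elev="700"><path d="M200 527l-3-24-3-5-3-3-8-1-28 8-28 1-10-4-22-20-9-4-5 2-5 6-14 44"/><path d="M340 527l-6-18-23-35-2-7 4-10 8-8 6-2 14 3 4-3 4-13 1-13-7-24-4-8-9-6-13-2-22 2-16 4-4 3-6 12-8 5-12 6-14 2-20-4-3 2-1 2 0 7 3 11 16 30 0 6-6 13 3 11 6 9 8 8 9 5 17 7 3 3-2 2"/><path d="M430 426l9 0 10-7 6-12-1-8-5-2-10-1-8 1-4 4-4 6 0 8 2 7z"/></g>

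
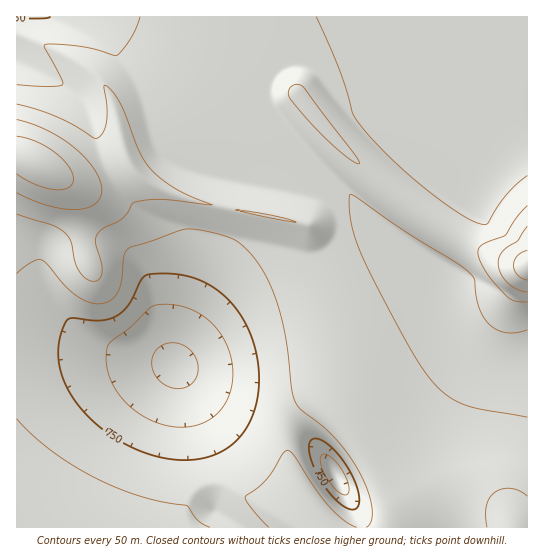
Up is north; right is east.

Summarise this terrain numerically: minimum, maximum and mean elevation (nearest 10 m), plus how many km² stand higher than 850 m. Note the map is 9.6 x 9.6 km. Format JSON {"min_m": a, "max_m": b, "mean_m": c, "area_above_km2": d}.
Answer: {"min_m": 640, "max_m": 980, "mean_m": 800, "area_above_km2": 7.5}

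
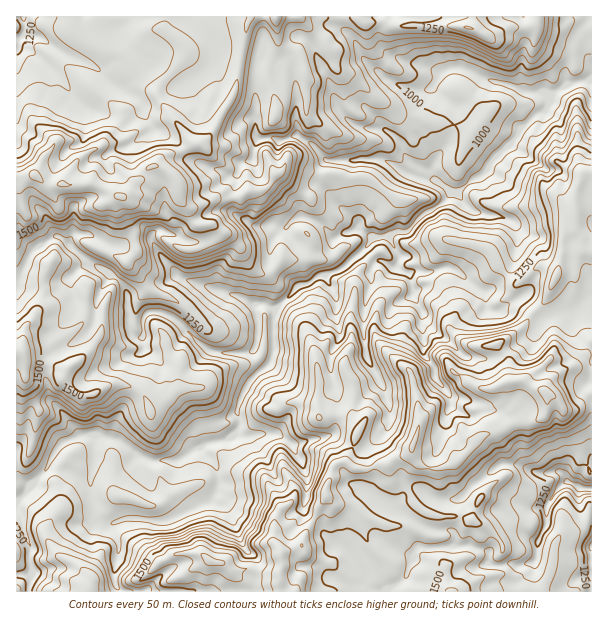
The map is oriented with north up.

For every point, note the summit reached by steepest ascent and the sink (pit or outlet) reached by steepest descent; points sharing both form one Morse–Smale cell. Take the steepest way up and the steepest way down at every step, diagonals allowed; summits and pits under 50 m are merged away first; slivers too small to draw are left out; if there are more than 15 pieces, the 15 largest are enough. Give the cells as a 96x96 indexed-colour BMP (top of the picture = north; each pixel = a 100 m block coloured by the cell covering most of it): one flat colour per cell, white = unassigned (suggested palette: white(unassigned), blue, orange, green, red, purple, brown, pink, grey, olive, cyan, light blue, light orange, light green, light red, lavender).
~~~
<image width="96" height="96" href="data:image/bmp;base64,Qk12EgAAAAAAAHYAAAAoAAAAYAAAAGAAAAABAAQAAAAAAAASAAATCwAAEwsAABAAAAAAAAAA////ALR3HwAOf/8ALKAsACgn1gC9Z5QAS1aMAMJ34wB/f38AIr28AM++FwDox64AeLv/AIrfmACWmP8A1bDFAAC7u7u7u7u7sAAA3d3d3d3d3d3dIiIiIiIiIiIiIiIAAAAAAAAAAAAAAAAIAAAAAAC7u7u7u7u7sAAADd3d3d3d3d3dIiIiIiIiIiIiIiIiAAAAAAAAAAAAAAAIAAAAAAALu7u7u7u7AAAAAN3d3d3d3d3dIiIiIiIiIiIiIiIgAAAAAAAAAAAAAAAIgAAAAAALu7u7u7u7AAAAAA3d3d3d3d3dIiIiIiIiIiIiIiIgAAAAAAAAAAAAAAAIgAAAAAALu7u7u7u7sAAAAA3d3d3d3d3dIiIiIiIiIiIiIiIAAAAAAAAAAAAAAAAIgAAAAAC7u7u7u7u7sAAAAA3d3d3d3d3dIiIiIiIiIiLuIiAAAAAAAAAAAAiIiIiIgAAAAAC7u7u7u7u7sAAAAN3d3d3d3d3SIiIiIiIiIi7uIgAAAAAAAAAAAAiIiIiIgAAAAAC7u7u7u7u7sAAAAN3d3d3d3d0iIiIiIiIiIu7u4AAAAAAAAAAAiIiIiIiIiAAAAAC7u7u7u7u7sAAADd3d3d3d3dIiIiIiIiIiLu7u4AAAAAAAAAiIiIiIiIiIiAAAAAC7u7u7u7u7AAAADd3d3d3d3dIiIiIiIiIi7u7uAAAAAAAAAAiIiIiIiIiIiIAAAAu7u7u7u7u7AAAADd3d3d3d3dIiIiIiIiIu7u7uAAAAAAAAiIiIiIiIiIiIiIiIAAu7u7u7u7u7AAAADd3d3d3d3SIiIiIiIiIu7u7gAA7u4AiIiIiIiIiIiIiIiIiIgAu7u7u7u7vMzMzMzMzd3d3d3SIiIiIiIi7u7u7g7u7u4IiIiIiIiIiIiIiIiIiIiLu7u7u7u7vMzMzMzMzMzd3d0iIiIiIiIu7u7u7u7u7gAAiIiIiIiIiIiIiIiIiIiLu7u7u7u7zMzMzMzMzMzM3d0iIiIiIiIu7u7u7u7u5wAAiIiIiIiIiIiIiIiIiIiAu7u7u7u7zMzMzMzMzMzMzCIiIiIiIiIu7u7u7u7nd3AIiIAACIiIiIiIiIiIiIiAC7u7u7u7zMzMzMzMzMzMzCIiIiIiIiIu7u7u7u53d3cIgAAAAIiIiIiIiIiIiIiAC7u7u7u7zMzMzMzMzMzMzMIiIiIiIiIi7u7u7u53d3cAAAAAAAiIiIiIiIiIiIiARLu7u7u7zMzMzMzMzMzMzMIiIiIiIiIi7u7u7u53d3cAAAAAAACIiIiIiIiIgAiEREu7u7AAzMzMzMzMzMzMzMIiIiIiIiIu7u7u7u53d3cAAAAAAAAAiIiIiIiIAAiERES7sAAAzMzMzMzMzMzMzCIiIiIiIiIu7u7u7u53d3dwAAAAAAAACIiIAAAAAACERERAAAAAzMzMzMzMzMzMzCIiIiIiIiIu7u7u7u53d3d3d3d3AAAAAAAAAAAAAAAERERAAAAAzMzMzEREREzMwiIiIiIiIiLu7u7u7u53d3d3d3d3cAAAAAAAAAAAAAAEREREAAAAzMzMRERERETMIiIiIiIiIiLu7u7u7ud3d3d3d3d3dwAAAAAAAAAAAAAEREREAAAAzMzEREREREREIiIiIiIiIi7u7u7uIiJ3d3d3d3d3d3AAAAAAAAAAAAAERERERAAAzMREREREREREREQiIiIiIiIiLu7iIiInd3d3d3d3d3cAAAAAAAAAAAAERERERE////REREREREREREREIiIiIiIiIiIiIiIid3d3d3d3d3d3AAAAAAAAAAAERERERE////REREREREREREREIiIiIiIiIiIiIiIiJ3d3d3d3d3d3d3AAAAAAAAAERERERP////9EREREREREREREIiIiIiIiIiIiIiIiJ3d3d3d3d3d3d3egAAAAAAAERERET/////9EREREREREREREIiIiIiIiIiIiIiIiJ3d3d3d3d6d3d3qqqqAAAAAERERE///////0REREREREREREIiIiIiIiIiIiIiIiJ3d3d3d3qqqqqqqqqqAAAAAERERP///////0REREREREREREIiIiIiIiIiIiIiIiJ3d3d3d3qqqqqqqqqqAAqqAERERP////////REREREREREREQiIiIiIiIiIiIiIiJ3d3d3d6qqqqqqqqqqoKqqoERET/////////9EREREREREREQiIiIiIiIiIiIiIid3d3d3d6qqqqqqqqqqqqqqoERET/////////9ERERERERERERCIiIiIiIiIiIiIid3d3d3dqqqqqqqqqqqqqqqoERET//////////0RERERERERERCIiIiIiIiIiIiIid3d3d3ZmqqqqqqqqqqqqqqqkRET//////////0REREREREREREIiIiIiIiIiIiInd3d3d3ZmaqqqqqqqqqqqqqqkRET//////////0RERERERERERERCIiIiIiIiIiJ3d3d3d3ZmaqqqqqqqqqqqqqqkRET//////////0RERERERERERERCIiIiIiIiIiJ3d3d3d2ZmZqqqqqqqqqqqqqqkRERP////////T0REREREREREREREIiIiIiIiIid3d3d3dmZmZmZmZqqqqqqqqqqkRERE//////REREEUREREQRERERREIiIiIiIiIid3d3d3dmZmZmZmZmqqqqqqqqqkRERERE//9ERERBEREUREERERERREIiIiIiIiIid3d3d3dmZmZmZmZmZqqqqqqqoERERERET/REREQRERERRBERERERREIiIiIiIiIid3d3d3dmZmZmZmZmZmqqqqqqAEREREREREREREERERERERERERERREIiIiIiIiIid3d3d3dmZmZmZmZmZmZqqqqgAEREREREREREREERERERERERERERREIiIiIiIiIid3d3d3dmZmZmZmZmZmZqqqqgAEREREREREREREERERERERERERERERIiIiIiIiIid3d3d3dmZmZmZmZmZmZmqqqgAEREREREREREREERERERERERERERERIiIiIiIiIid3d3d3dmZmZmZmZmZmZlVVWgAEREREREREREREEREREREREREREREREiIiIiIiIid3d3d3ZmZmZmZlVWZmZlVVVVAERERERERERERBERERERERERERERERESIiIiIiIid3d3d3ZmZmZmZlVVVmZVVVVVUERERERERERERBERERERERERERERERERIiIiIiIiJ3d3d2ZmZmZmZlVVVVVVVVVVVURERERERERERBEREREREREREREREREREiIiIiIiJ3d3d2ZmZmZmZmVVVVVVVVVVVURERERERERERBERERERERERERERERERERIiIiIiJ3d3d2ZmZmZmZmZVVVVVVVVVVRREREREREREEREREREREREREREREREREREiIiIiJ3d3d2ZmZmZmZmZlVVVVVVVVVRRERERERERBEREREREREREREREREREREREREiIiJ3d3ZmZmZmZmZmZmVVVVVVVVVRFEREREREERERERERERERERERERERERERERERIiIncRZmZmZmZmZmZmZVVVVVVVVRFERERERBEREREREREREREREREREREREREREREiIhERZmZmZmZmZmZmZVVVVVVVVREUREREERERERERERERERERERERERERERERERESIRERZmZmZmZmZmZmZVVVVVVVVRERRERBEREREREREREREREREREREREREREREREREREWZmZmZmZmZmZmZVVVVVVVVRERFEQREREREREREREREREREREREREREREREREREREWZmZmZmZmZmZmZVVVVVVVVREREREREREREREREREREREREREREREREREREREREREWZmZmZmZmZmZmZVVVVVVVVREREREREREREREREREREREREREREREREREREREREREREWZmZmZmZmZmZVVVVVVVVRERERERERERERERERERERERERERERERERERERERERERERZmZmZmZmZmZVVVVVVVVRERERERERERERERERERERERERERERERERERERERERERERZmZmZmZmZlVVVVVVVVVREREREREREREREREREREREREREREREREREREREREREREREWZmZmVVVVVVVVVVVVVRERERERERERERERERERERERERERERERERERERERERERERERFmZlVVVVVVVVVVVVVREREREREREREREREREREREREREREREREREREREREREREREREWZVVVVVVVVVVVVVVRERERERERERMzERERERERERERERERERERERERERERERERERERFVVVVVVVVVVVVVVREREREREREzMzEREREREREREREREREREREREREREREREREREREVVVVVVVVVVVVVVRERMzMzMzMzMzMRERERERERERERERERERERERERERERERERERERVVVVVVVVVVVVVTMzMzMzMzMzMzMxEREREREREREREREREREREREREREREREREREREVVVVVVVVVVVVTMzMzMzMzMzMzMzERERERERERERERERERERERERERERERERERERERVVVVVVVVVVVTMzMzMzMzMzMzMzMxERERERERERERERERERERERERERERERERERERVVVVVVVVVVVTMzMzMzMzMzMzMzMzERERERERERERERERERERERERERERERERERERFVVVVVVVVVVTMzMzMzMzMzMzMzMzMxEREREREREREREREREREREREREREREREREREVVVVVVVVVVTMzMzMzMzMzMzMzMzMzMRERERERERERERERERERERERERERERERERERVVVVVVVVVTMzMzMzMzMzMzMzMzMzMzMRERERERERERERERERERERERERERERERERFVVVVVVVVTMzMzMzMzMzMzMzMzMzMzMxEREREREREREREREREREREREREREREREREVVVVVVVVTMzMzMzMzMzMzMzMzMzMzMxEREREREREREREREREREREREREREREREREVVVVVVVVTMzMzMzMzMzMzMzMzMzMzMzERERERERERERERERERERERERERERERERERFVVVVVVTMzMzMzMzMzMzMzMzMzMzMzEREREREREREREREREREREREREREREREREREVVVVVVTMzMzMzMzMzMzMzMzMzMzMzMRERERERERERERERERERERERERERERERERERVVVVVTMzMzMzMzMzMzMzMzMzMzMzMRERERERERERERERERERERERERERERERERERFVVVVTMzMzMzMzMzMzMzMzMzMzMzMxERERERERERERERERERERERERERERERERERFVVVVTMzMzMzMzMzMzMzMzMzMzMzMxEREREREREREREREREREREREREREREREREREVVVVTMzMzMzMzMzMzMzMzMzMzMzMzERERERERERERERERERmZmZERERERERmRERERFVVTMzMzMzMzMzMzMzMzMzMzMzMzERERERERERERERERGZmZmZEREREZmZmRERERERETMzMzMzMzMzMzMzMzMzMzMzMzERERERERERERERERmZmZmZkRERmZmZmRERERERETMzMzMzMzMzMzMzMzMzMzMzMzERERERERERERERGZmZmZmZmZGZmZmZmRERERERETMzMzMzMzMzMzMzMzMzMzMzMzERERAAERERERERmZmZmZmZmZmZmZmZmRERERERETMzMzMzMzMzMzMzMzMzMzMzMzEREAAAERERERERmZmZmZmZmZmZmZmZmRERERERETMzMzMzMzMzMzMzMzMzMzMzMzMREAAAAREREREZmZmZmZmZmZmZmZmZmZERERERETMzMzMzMzMzMzMzMzMzMzMzMzMREAAAAREREREZmZmZmZmZmZmZmZmZmZERERERETMzMzMzMzMzMzMzMzMzMzMzMzMREAAAARERERGZmZmZmZmZmZmZmZmZmZERERERETMzMzMzMzMzMzMzMzMzMzMzMzMREAAAARERERmZmZmZmZmZmZmZmZmZmZERERERETMzMzMzMzMzMzMzMzMzMzMzMzMxEAAAEREREZmZmZmZmZmZmZmZmZmZmZERERERETMzMzMzMzMzMzMzMzMzMzMzMzMxEAAAEREREZmZmZmZmZmZmZmZmZmZmZEREREREQ=="/>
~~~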